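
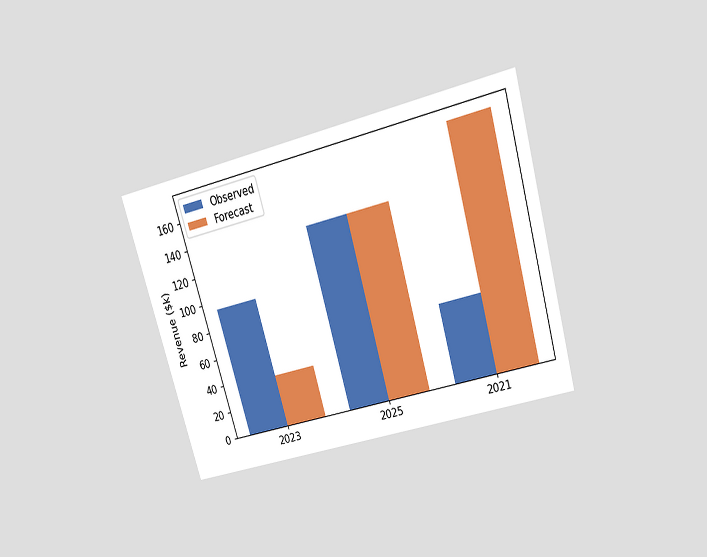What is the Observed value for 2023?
$95k

The chart is tilted about 16° counter-clockwise and viewed slightly from above. The Observed bar at 2023 reaches $95k on the y-axis.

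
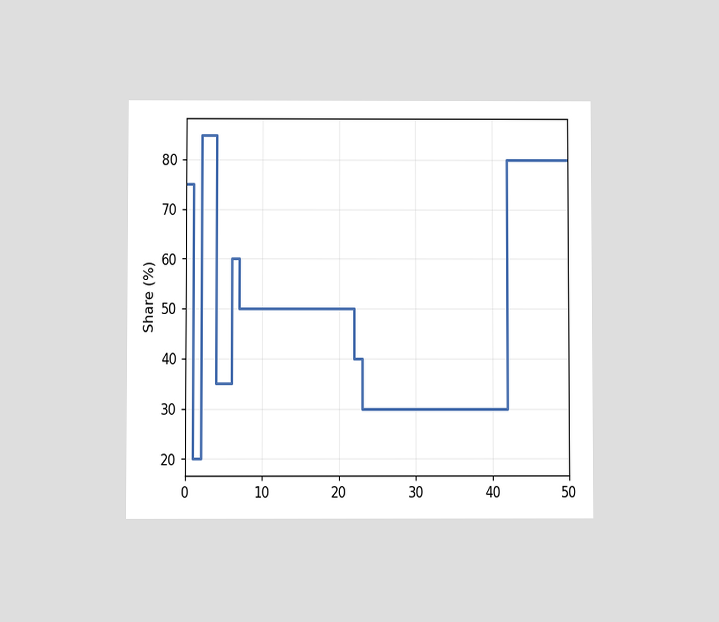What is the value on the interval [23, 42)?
30%

The chart is viewed at a slight angle. On [23, 42) the step sits at 30%.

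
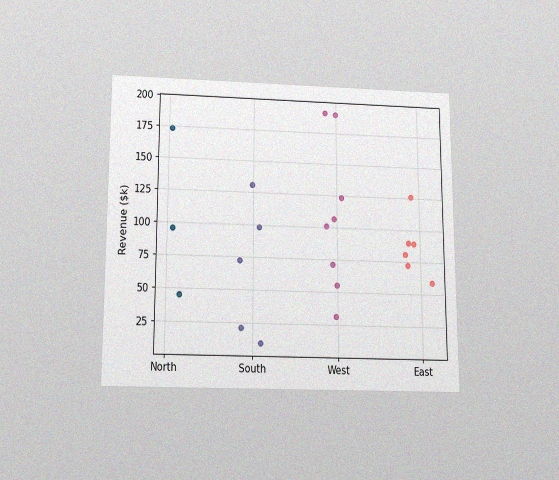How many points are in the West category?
The chart is viewed slightly from below, with some photo noise. Counting the markers in the West column gives 8.

8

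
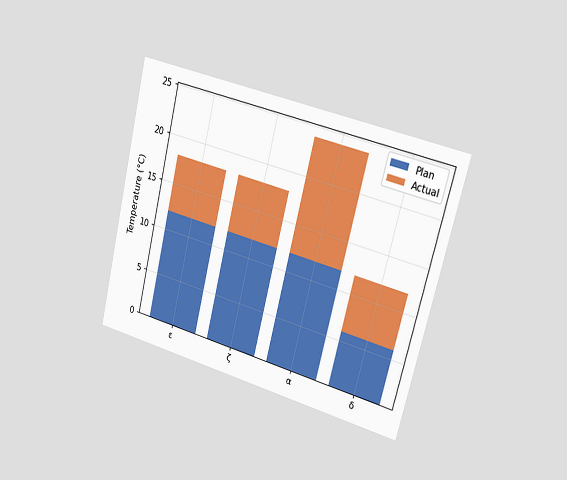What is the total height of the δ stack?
12°C

The chart is tilted about 14° clockwise and viewed slightly from the right. The δ stack's top reaches 12°C on the y-axis.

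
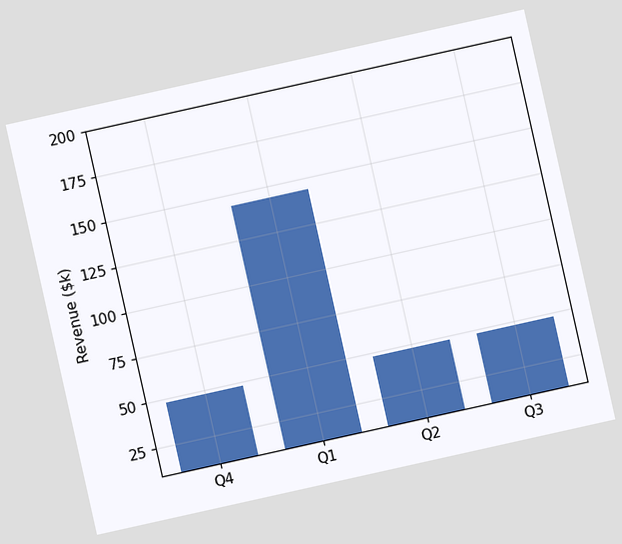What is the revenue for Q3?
The chart is tilted about 13° counter-clockwise. Reading along the chart's y-axis, the Q3 bar reaches $48k.

$48k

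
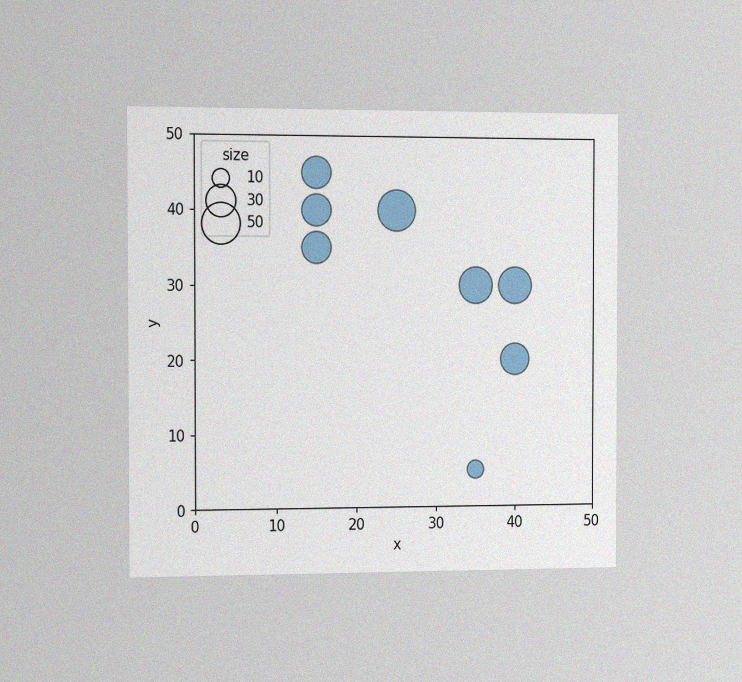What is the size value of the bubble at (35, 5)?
10

The chart is viewed slightly from the left, with some photo noise. Matching the bubble at (35, 5) against the size legend gives 10.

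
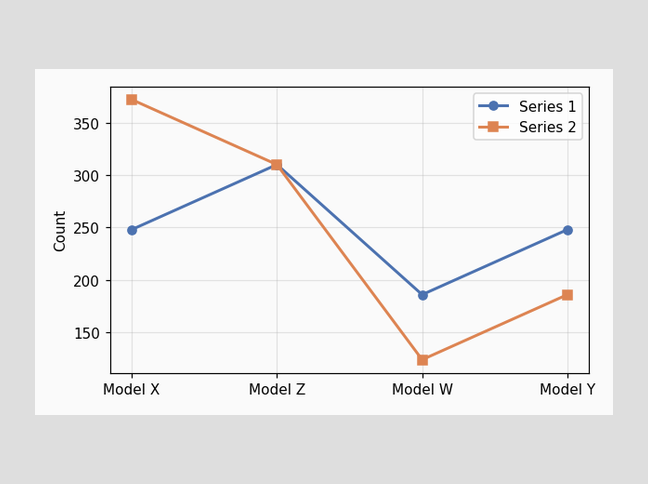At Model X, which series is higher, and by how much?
At Model X, Series 2 sits above the other line by 124.

Series 2, by 124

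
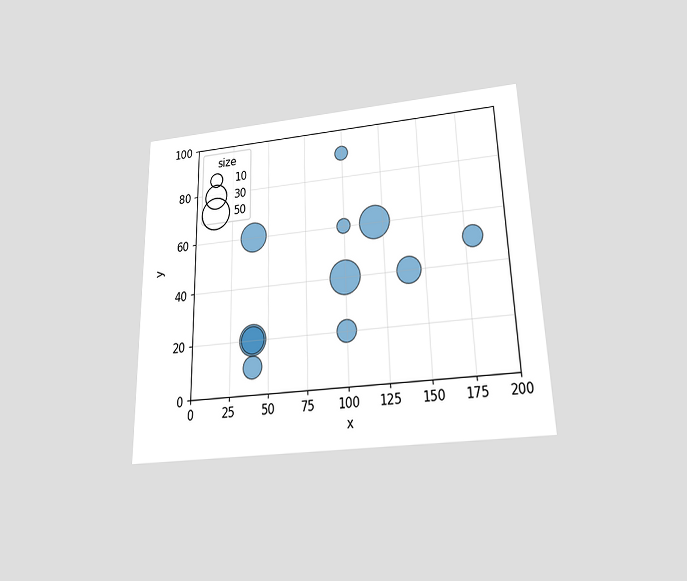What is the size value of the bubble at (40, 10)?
20

The chart is viewed slightly from below. Matching the bubble at (40, 10) against the size legend gives 20.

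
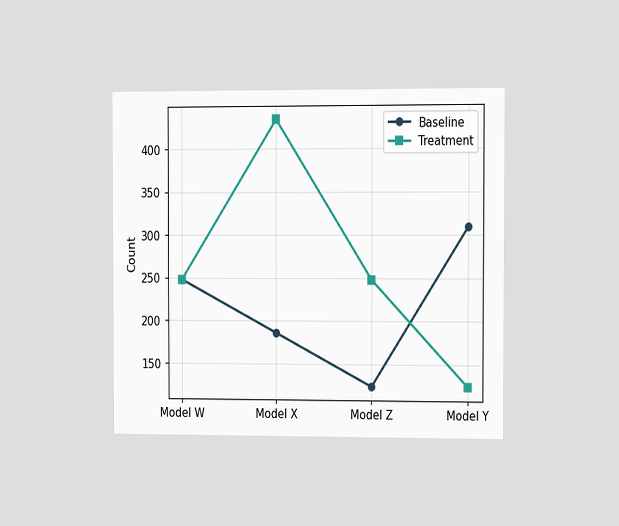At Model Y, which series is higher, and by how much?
The chart is viewed slightly from the right. At Model Y, Baseline sits above the other line by 186.

Baseline, by 186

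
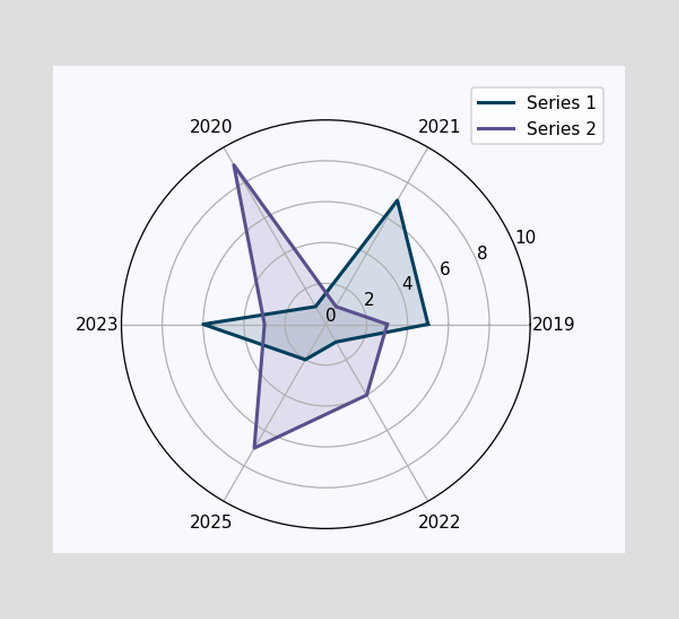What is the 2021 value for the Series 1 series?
7

On the 2021 axis, Series 1 reaches 7.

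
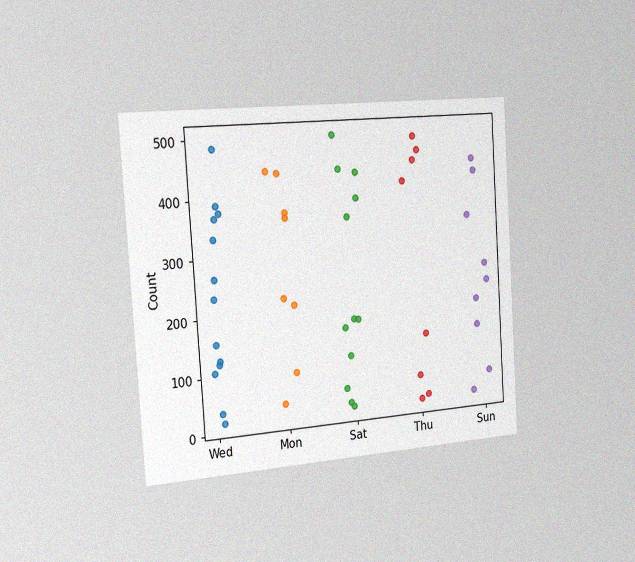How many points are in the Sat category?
12

The chart is tilted about 4° counter-clockwise and viewed slightly from the left, with some photo noise. Counting the markers in the Sat column gives 12.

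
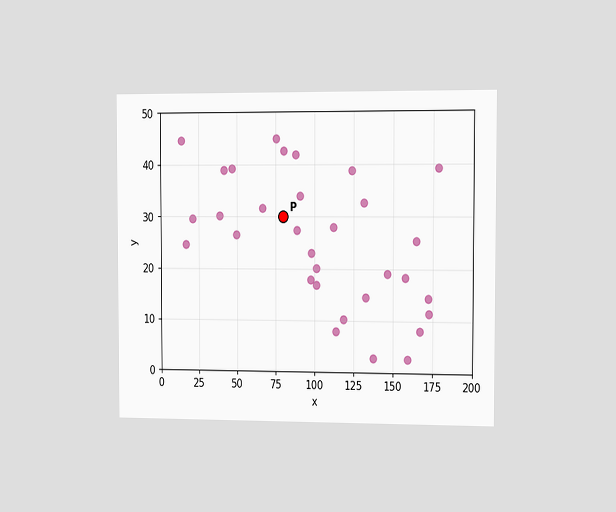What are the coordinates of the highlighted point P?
(80, 30)

The chart is viewed slightly from the right. Following the gridlines from P to each axis, P sits at (80, 30).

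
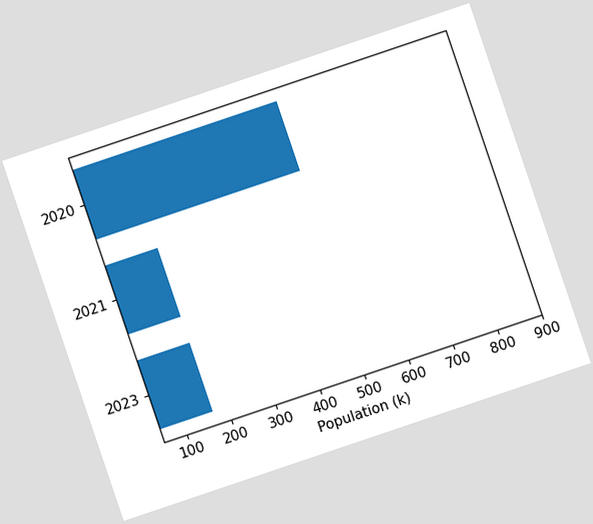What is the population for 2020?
The chart is tilted about 19° counter-clockwise. Reading along the chart's x-axis, the 2020 bar reaches 510k.

510k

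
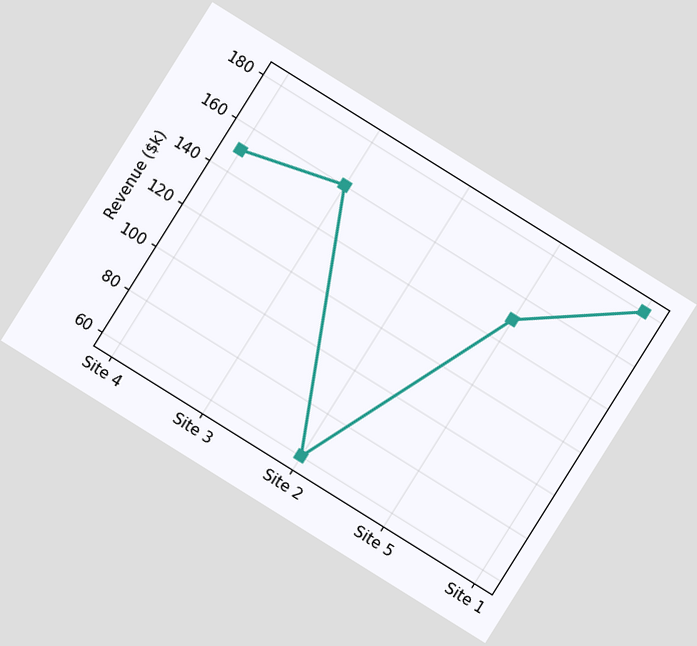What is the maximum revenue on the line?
The chart is tilted about 32° clockwise. The highest point is at Site 1, and reading across to the y-axis gives $180k.

$180k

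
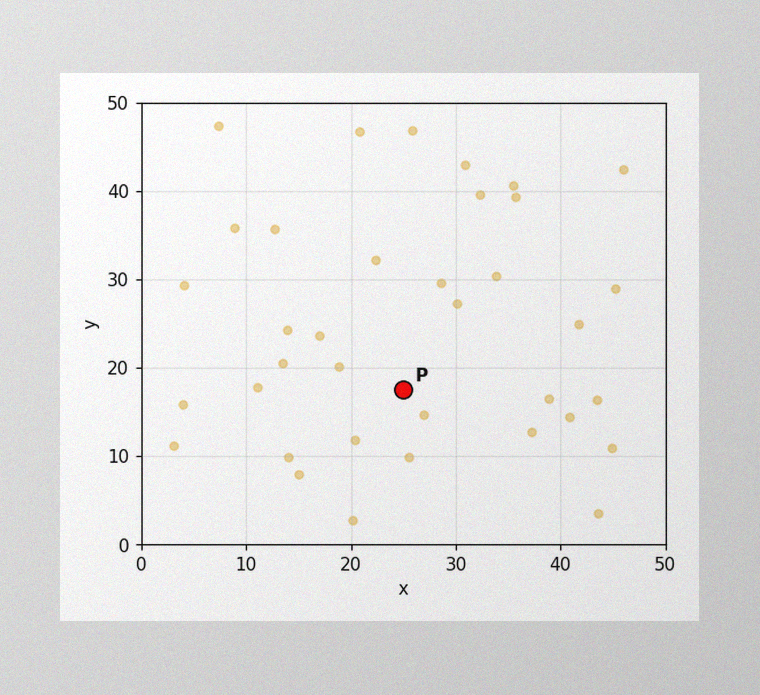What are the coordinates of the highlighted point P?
(25, 17.5)

The image has some photo noise and uneven lighting. Following the gridlines from P to each axis, P sits at (25, 17.5).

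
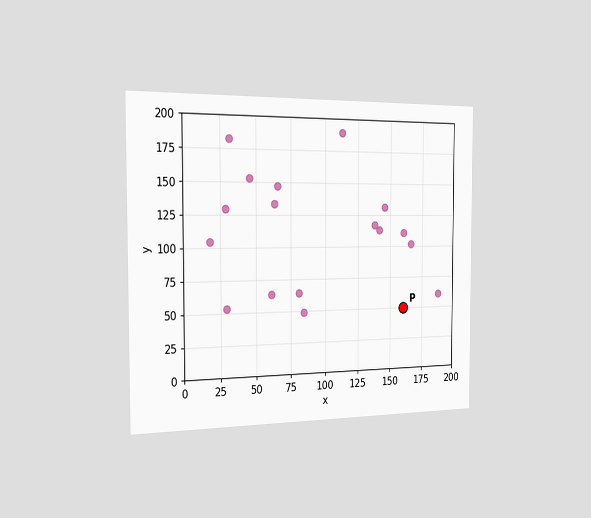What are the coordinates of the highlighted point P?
The chart is viewed slightly from the left. Following the gridlines from P to each axis, P sits at (160, 50).

(160, 50)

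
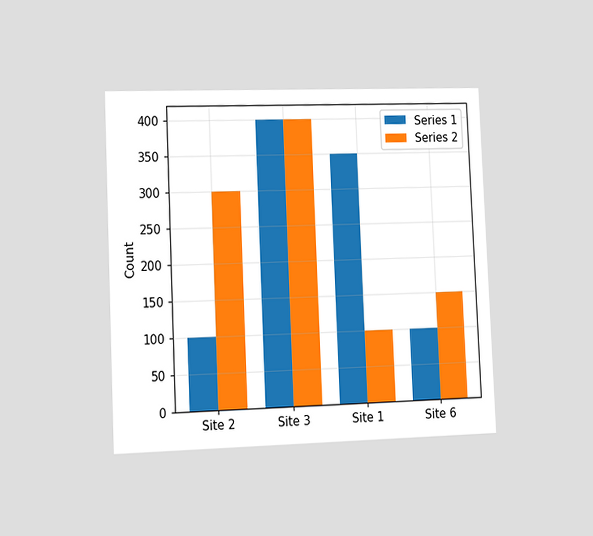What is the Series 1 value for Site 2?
100

The chart is tilted about 2° counter-clockwise and viewed slightly from the left. The Series 1 bar at Site 2 reaches 100 on the y-axis.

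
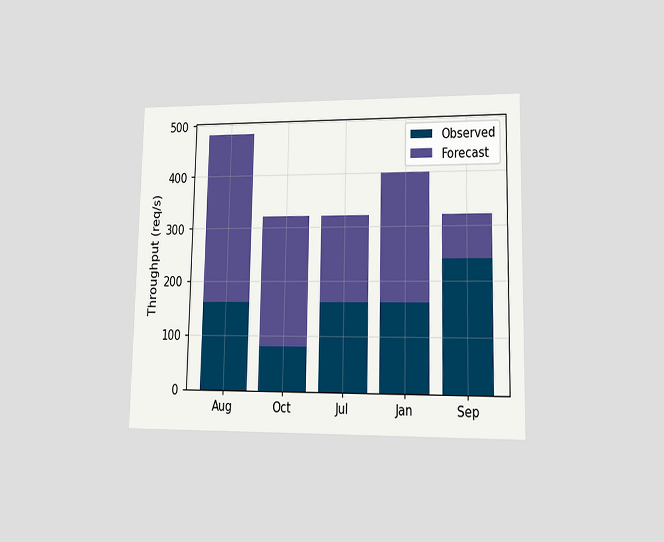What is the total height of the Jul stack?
The chart is viewed at a slight angle. The Jul stack's top reaches 320req/s on the y-axis.

320req/s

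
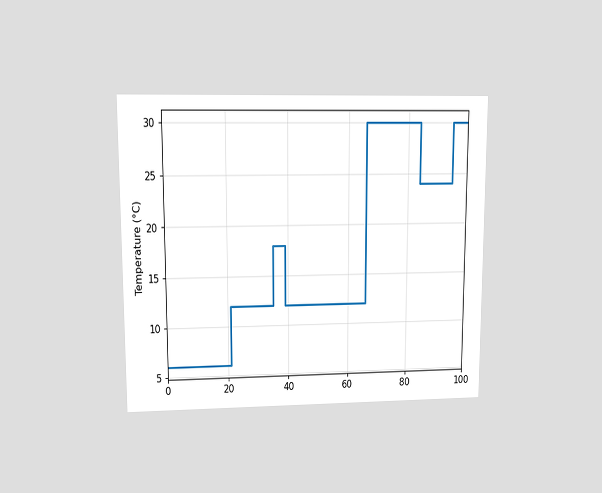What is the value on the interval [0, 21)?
6°C

The chart is viewed at a slight angle. On [0, 21) the step sits at 6°C.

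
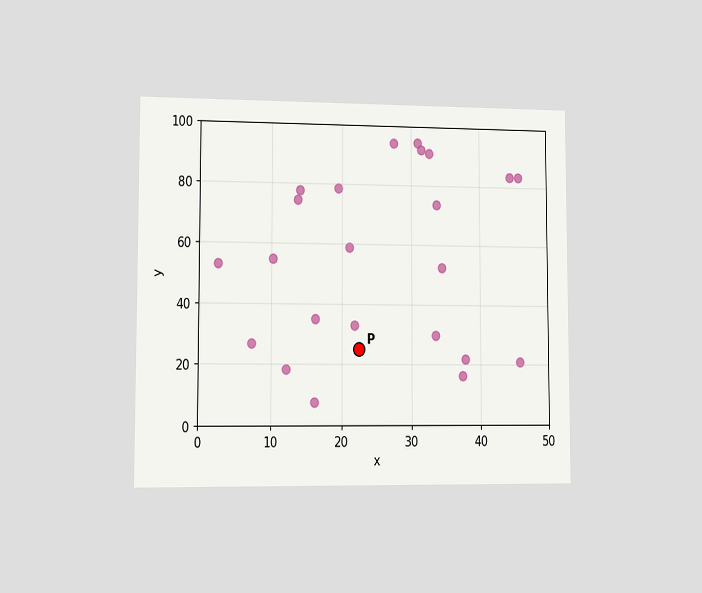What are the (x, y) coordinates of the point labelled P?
The chart is viewed slightly from the left. Following the gridlines from P to each axis, P sits at (22.5, 25).

(22.5, 25)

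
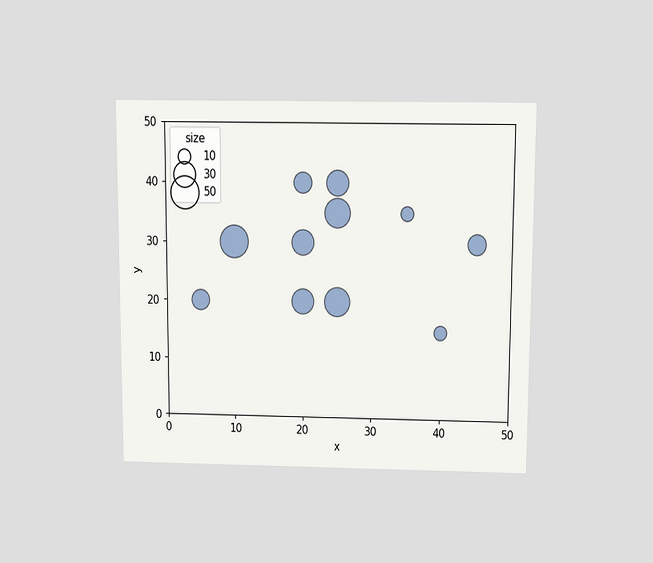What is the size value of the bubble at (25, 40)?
The chart is viewed slightly from above. Matching the bubble at (25, 40) against the size legend gives 30.

30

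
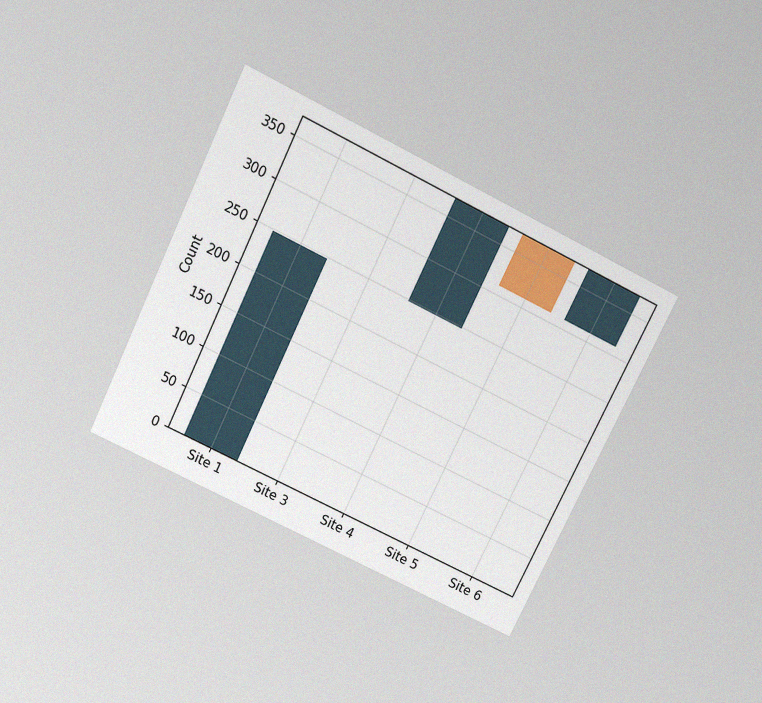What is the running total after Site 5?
The chart is tilted about 26° clockwise and viewed slightly from above, with some photo noise. After Site 5 the running total reaches 310.

310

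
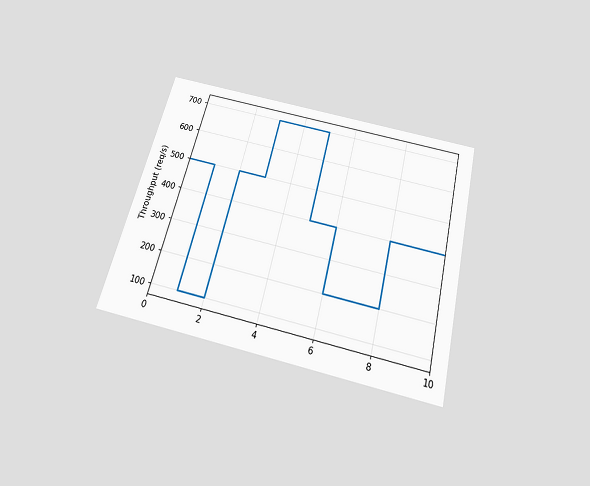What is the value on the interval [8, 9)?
400req/s

The chart is tilted about 14° clockwise and viewed slightly from below. On [8, 9) the step sits at 400req/s.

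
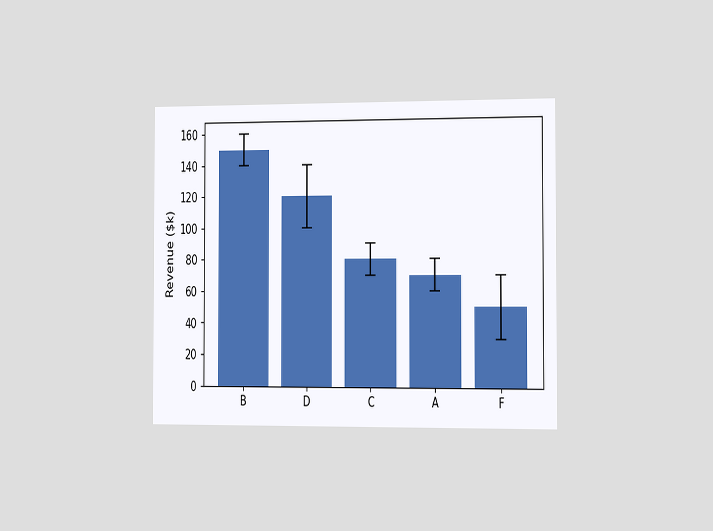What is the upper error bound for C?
$90k

The chart is viewed slightly from the right. The C bar's upper whisker reaches $90k.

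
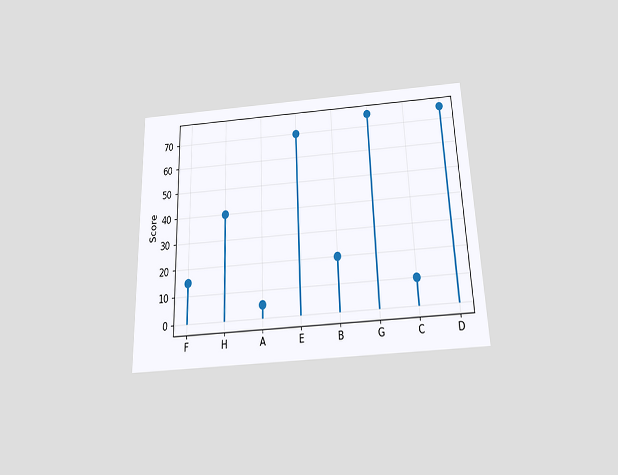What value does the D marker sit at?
75

The chart is tilted about 2° counter-clockwise and viewed slightly from below. The D marker sits at 75.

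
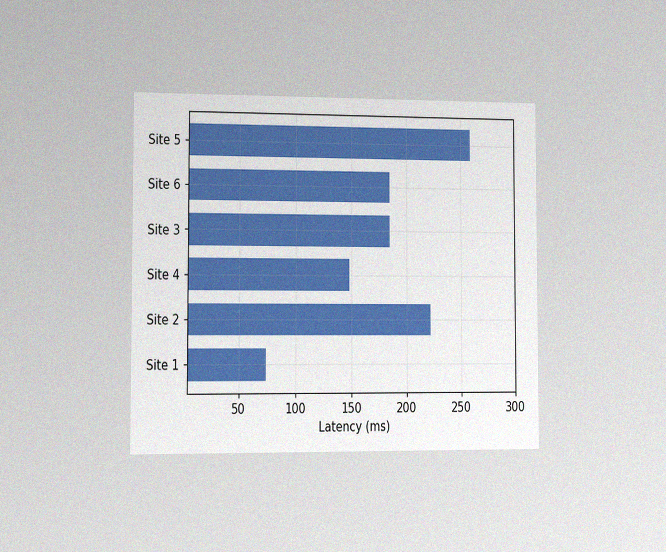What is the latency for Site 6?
185ms

The chart is viewed slightly from the left, with some photo noise. Reading along the chart's x-axis, the Site 6 bar reaches 185ms.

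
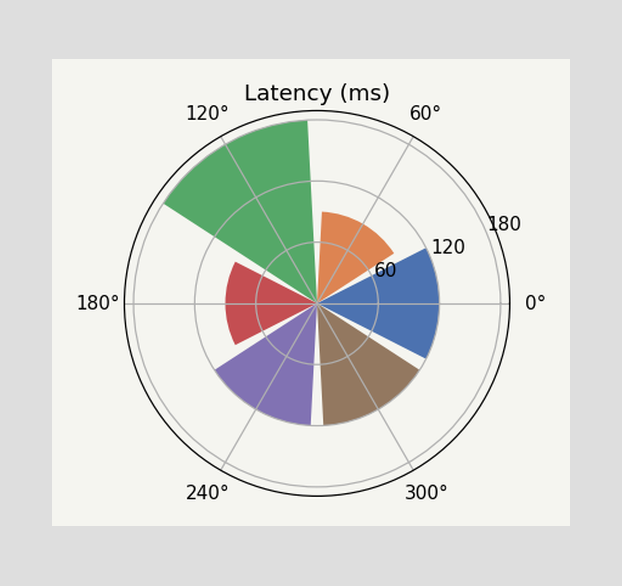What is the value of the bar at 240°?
The bar at 240° reaches 120ms on the radial axis.

120ms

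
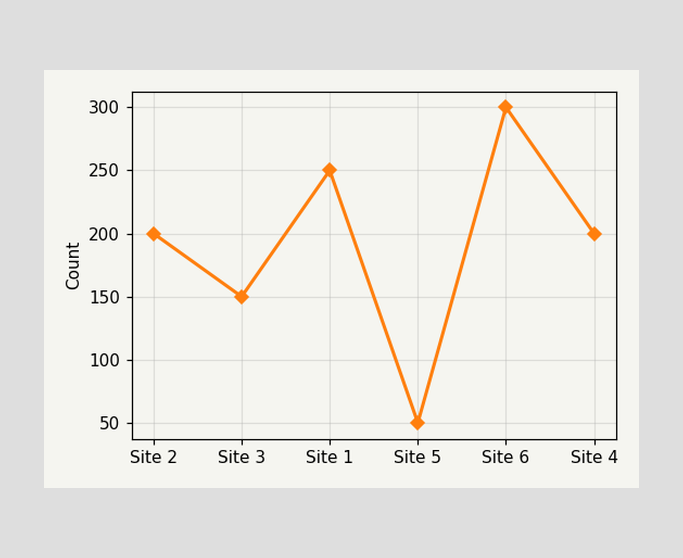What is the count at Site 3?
150

At Site 3, the line is at 150.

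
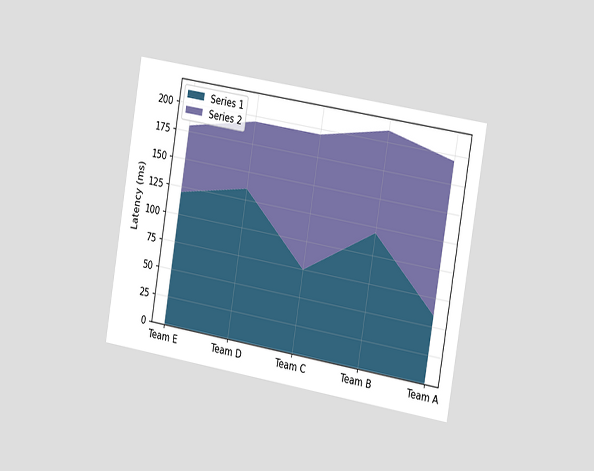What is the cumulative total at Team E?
The chart is tilted about 9° clockwise and viewed slightly from the right. The stacked total at Team E reaches 180ms.

180ms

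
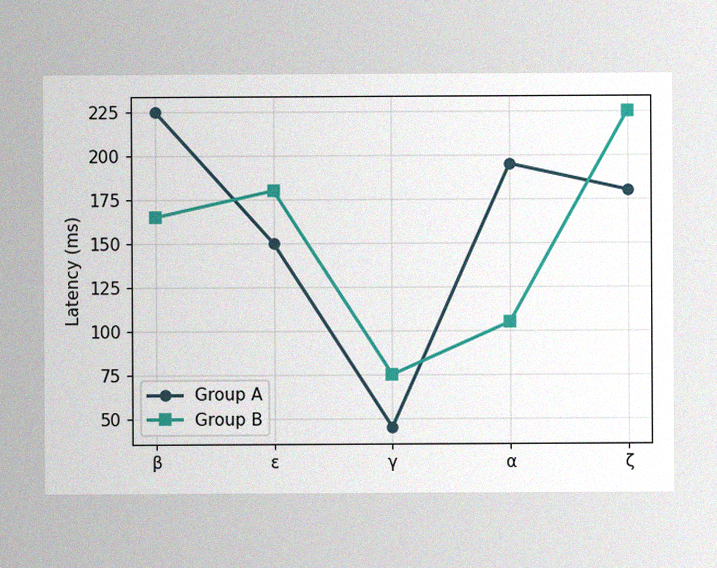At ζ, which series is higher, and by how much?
Group B, by 45ms

The image has some photo noise and uneven lighting. At ζ, Group B sits above the other line by 45ms.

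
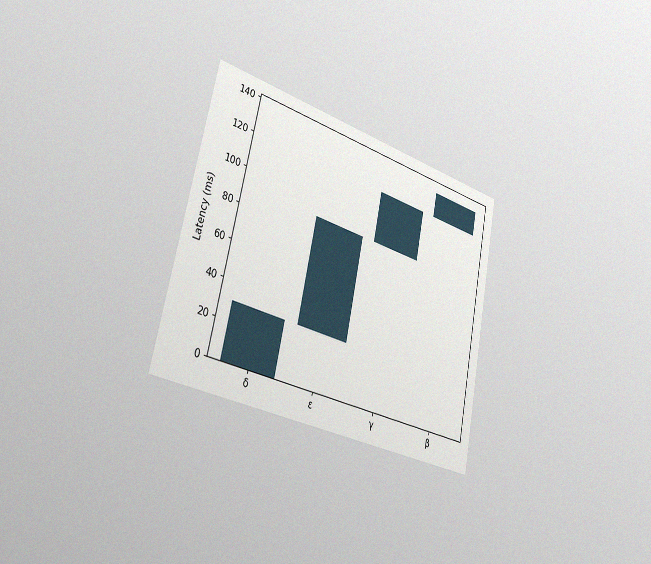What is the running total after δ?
30ms

The chart is tilted about 12° clockwise and viewed slightly from the left, with some photo noise. After δ the running total reaches 30ms.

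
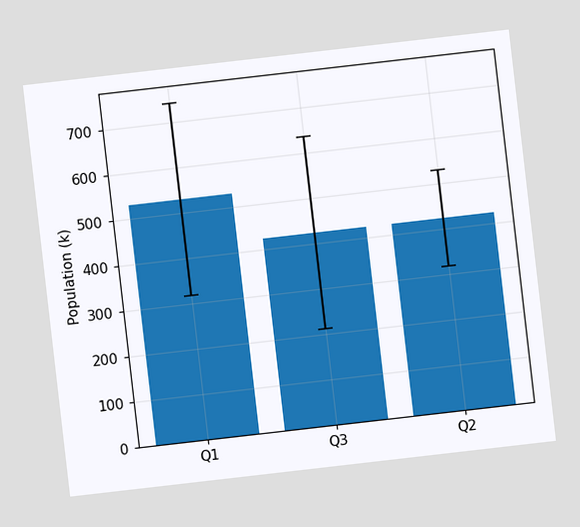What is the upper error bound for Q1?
The chart is tilted about 7° counter-clockwise. The Q1 bar's upper whisker reaches 742k.

742k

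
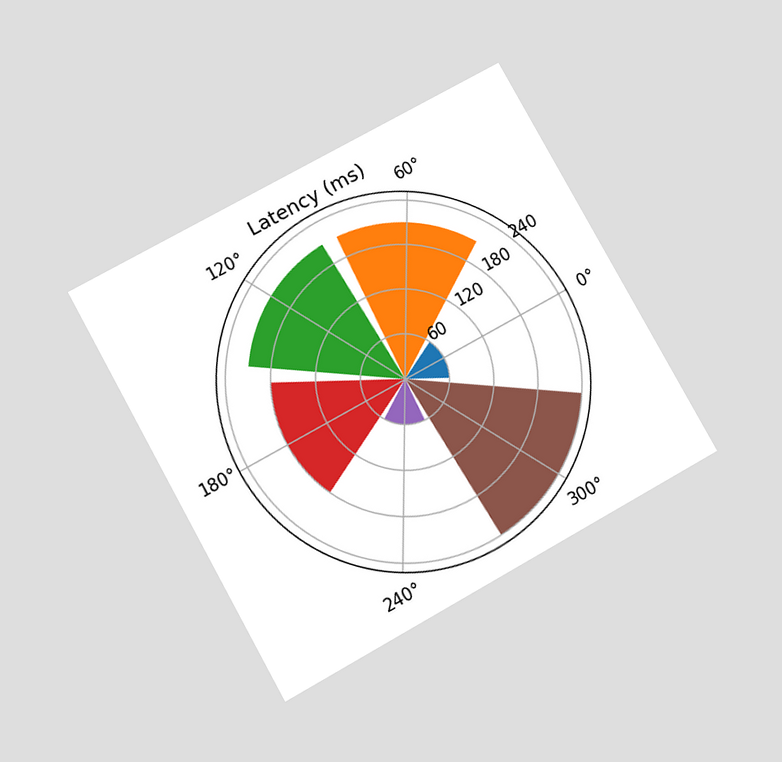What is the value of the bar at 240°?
60ms

The chart is tilted about 29° counter-clockwise and viewed slightly from below. The bar at 240° reaches 60ms on the radial axis.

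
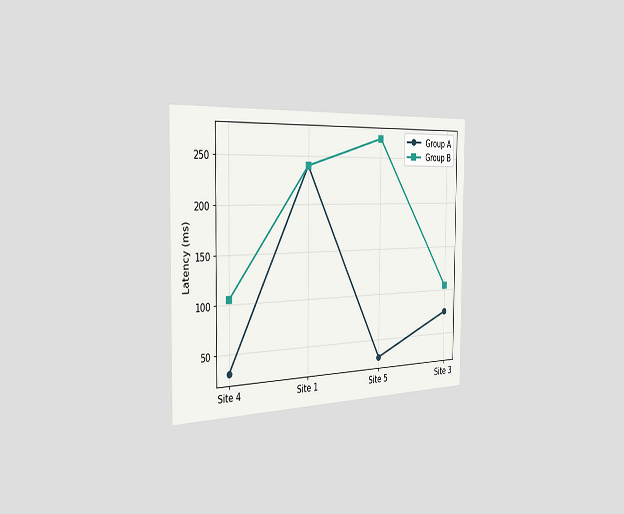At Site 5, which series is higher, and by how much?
Group B, by 240ms

The chart is viewed slightly from the left. At Site 5, Group B sits above the other line by 240ms.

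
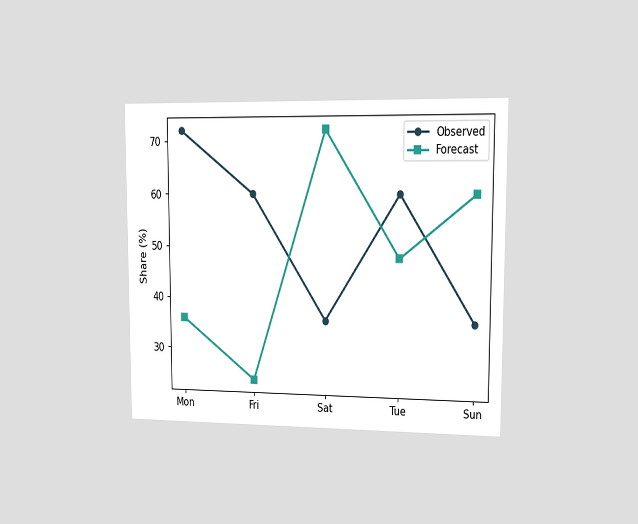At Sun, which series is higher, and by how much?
The chart is viewed slightly from the right. At Sun, Forecast sits above the other line by 24%.

Forecast, by 24%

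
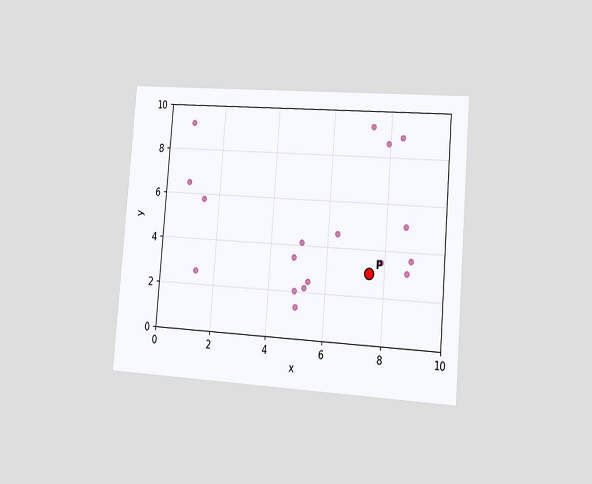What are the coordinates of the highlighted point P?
The chart is tilted about 5° clockwise and viewed slightly from the right. Following the gridlines from P to each axis, P sits at (7.5, 3).

(7.5, 3)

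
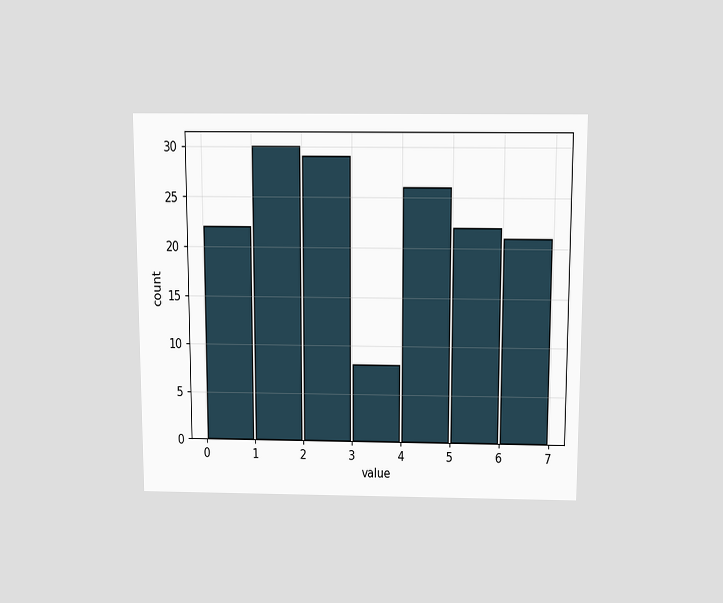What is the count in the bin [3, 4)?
The chart is viewed slightly from above. The [3, 4) bin has height 8.

8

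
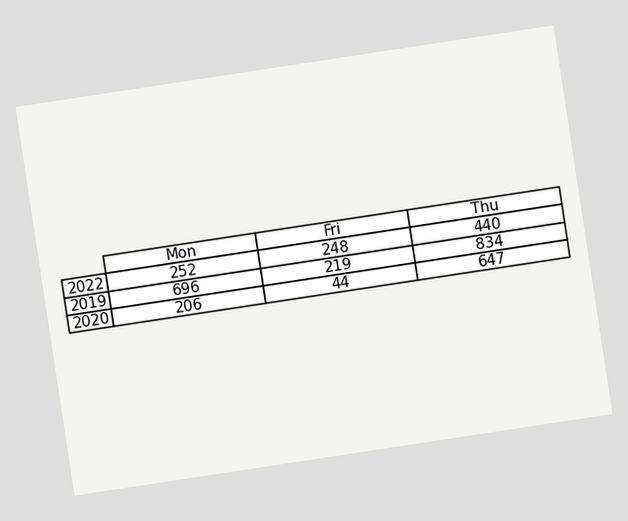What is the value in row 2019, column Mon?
The chart is tilted about 9° counter-clockwise. The (2019, Mon) cell reads 696.

696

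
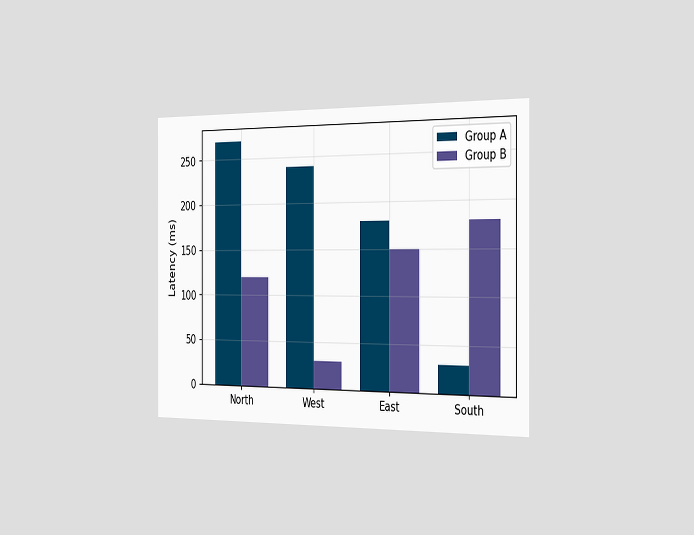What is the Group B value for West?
The chart is viewed slightly from the right. The Group B bar at West reaches 30ms on the y-axis.

30ms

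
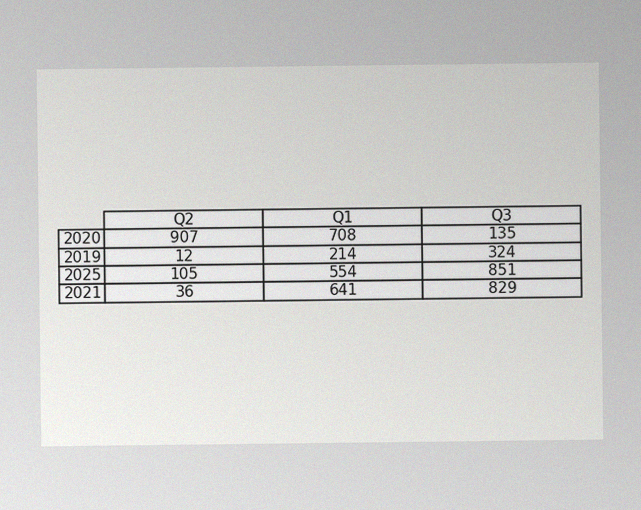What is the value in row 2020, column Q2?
907

The image has some photo noise and uneven lighting. The (2020, Q2) cell reads 907.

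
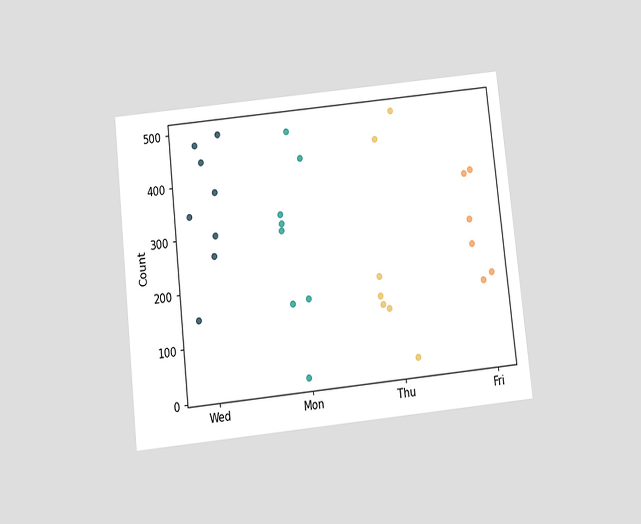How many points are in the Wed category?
8

The chart is tilted about 6° counter-clockwise and viewed slightly from below. Counting the markers in the Wed column gives 8.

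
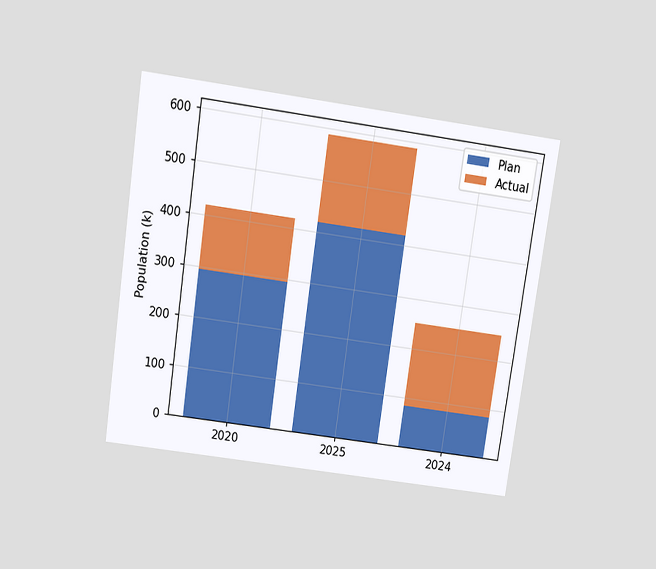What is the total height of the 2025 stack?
588k

The chart is tilted about 8° clockwise and viewed slightly from above. The 2025 stack's top reaches 588k on the y-axis.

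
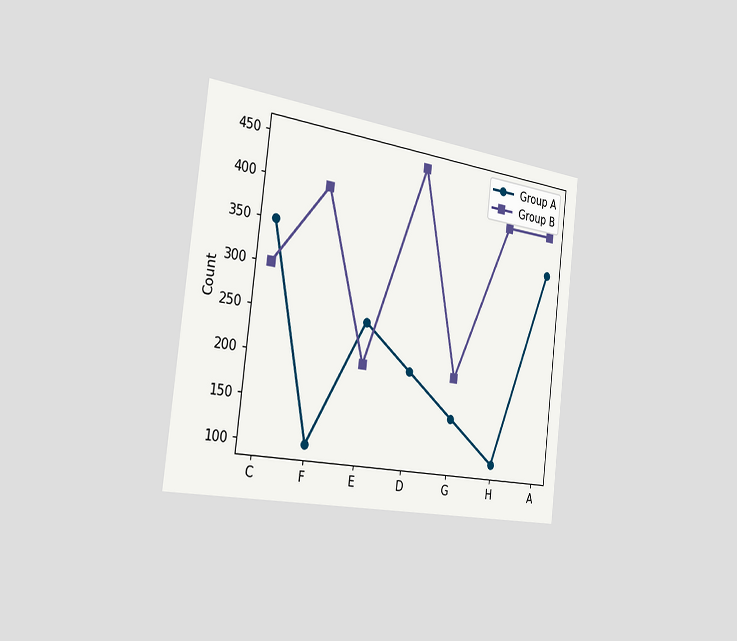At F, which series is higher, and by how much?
Group B, by 300

The chart is tilted about 7° clockwise and viewed slightly from the left. At F, Group B sits above the other line by 300.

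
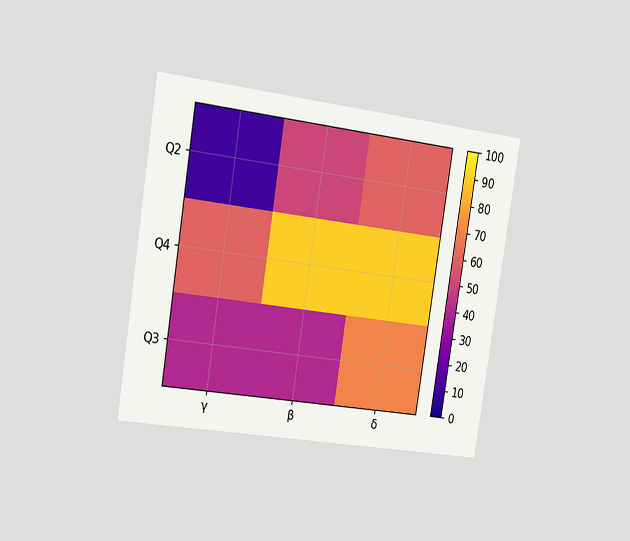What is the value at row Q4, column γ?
60

The chart is tilted about 9° clockwise and viewed slightly from the left. Matching cell (Q4, γ) against the colorbar gives 60.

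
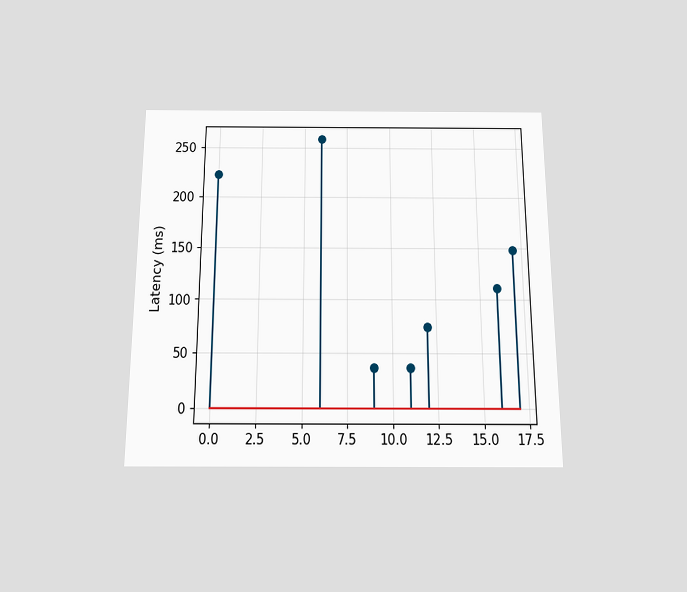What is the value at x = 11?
The chart is viewed slightly from below. The stem at x=11 reaches 37ms.

37ms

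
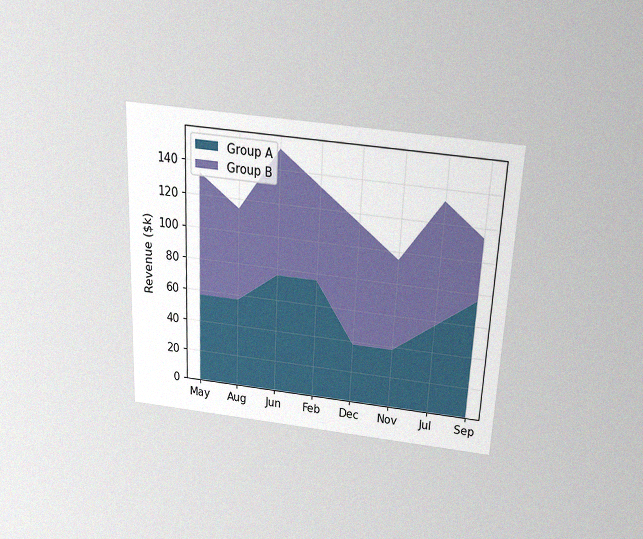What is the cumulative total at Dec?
$114k

The chart is tilted about 3° clockwise and viewed slightly from above, with some photo noise. The stacked total at Dec reaches $114k.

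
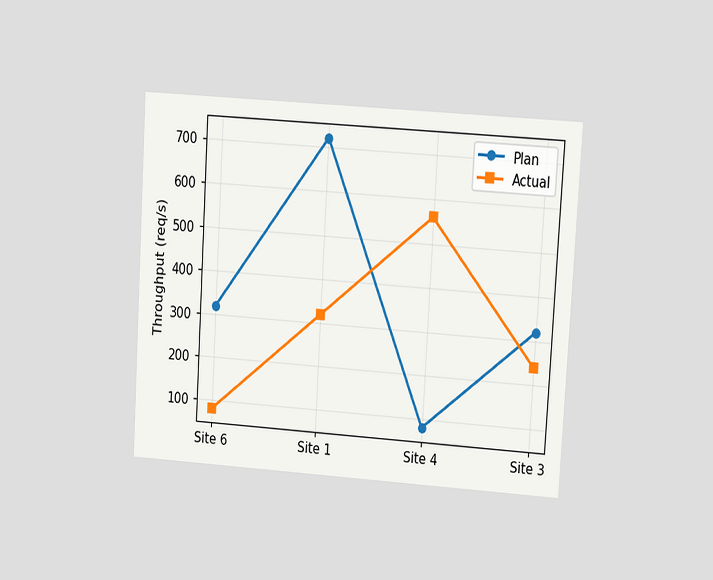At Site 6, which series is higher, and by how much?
The chart is tilted about 3° clockwise and viewed at a slight angle. At Site 6, Plan sits above the other line by 240req/s.

Plan, by 240req/s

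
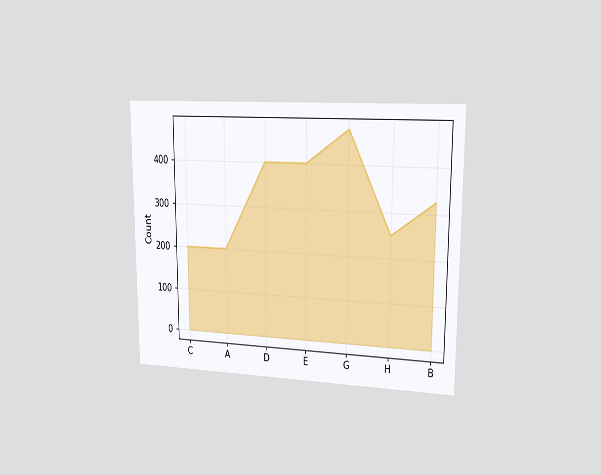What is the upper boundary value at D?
400

The chart is viewed slightly from the right. At D the upper boundary is at 400.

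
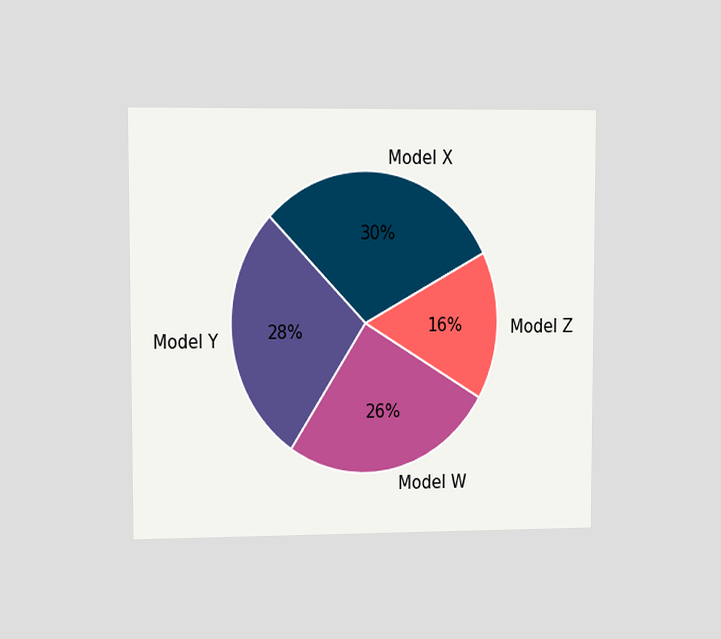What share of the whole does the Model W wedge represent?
26%

The chart is viewed at a slight angle. The Model W slice takes up 26% of the pie.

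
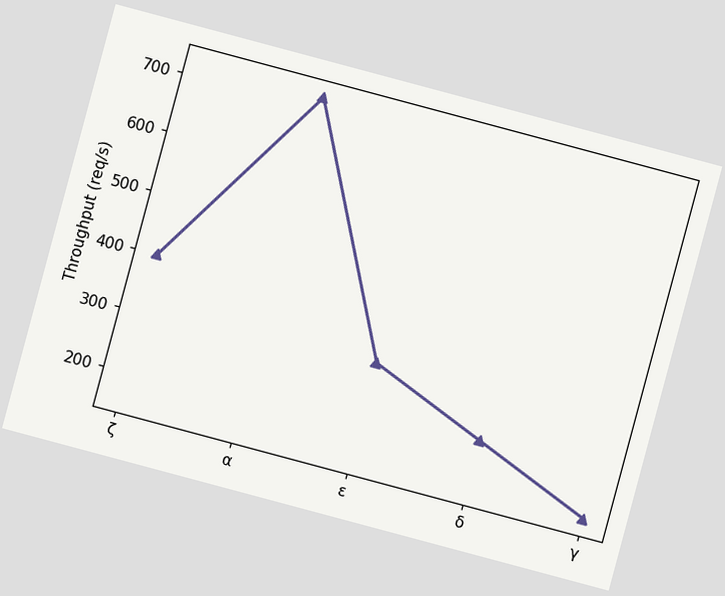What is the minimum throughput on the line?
The chart is tilted about 15° clockwise. The lowest point is at γ, and reading across to the y-axis gives 160req/s.

160req/s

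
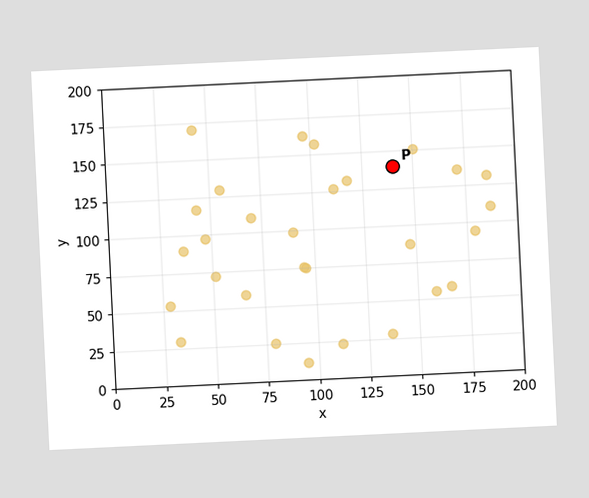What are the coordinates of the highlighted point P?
(140, 140)

The chart is tilted about 3° counter-clockwise. Following the gridlines from P to each axis, P sits at (140, 140).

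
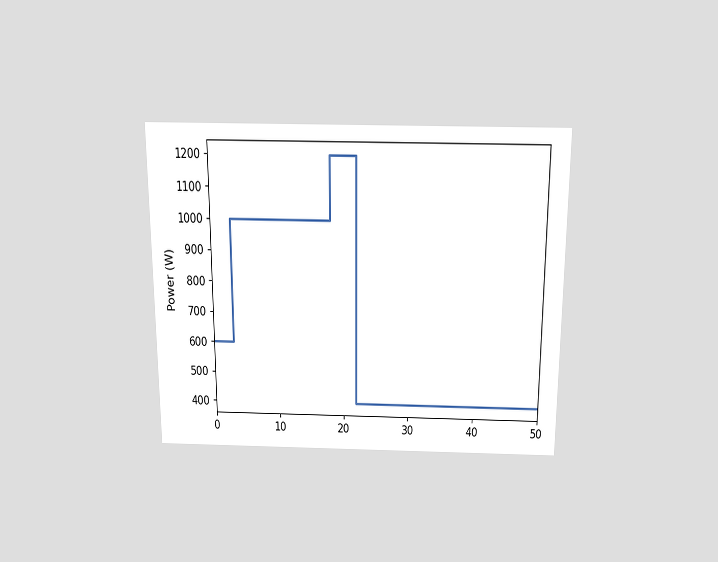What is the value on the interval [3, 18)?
The chart is viewed slightly from above. On [3, 18) the step sits at 1000W.

1000W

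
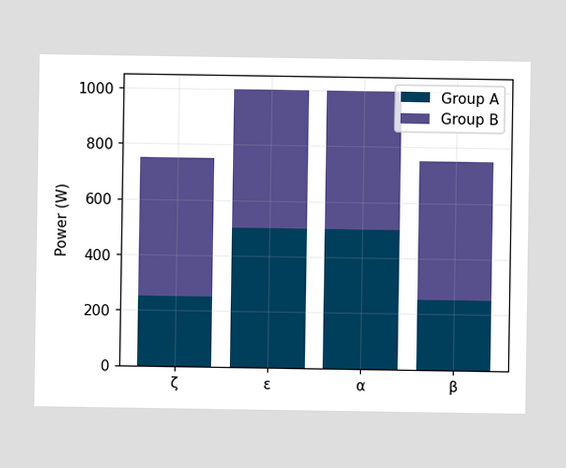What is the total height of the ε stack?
The ε stack's top reaches 1000W on the y-axis.

1000W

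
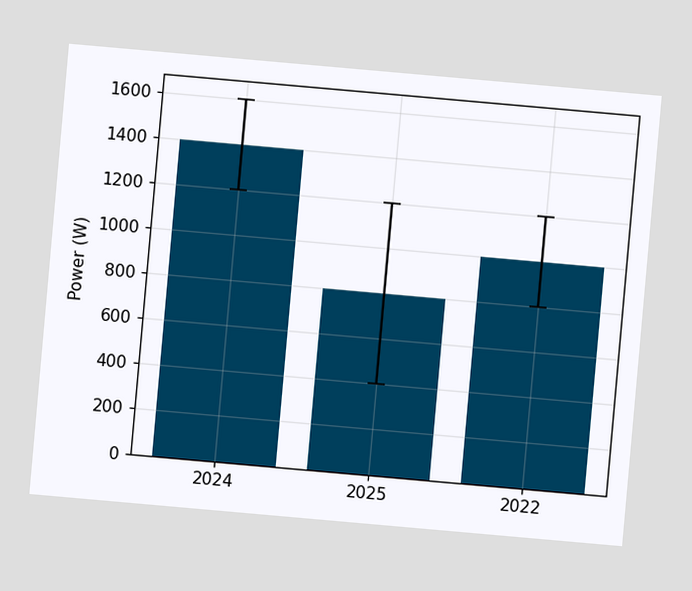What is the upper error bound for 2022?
1200W

The chart is tilted about 5° clockwise. The 2022 bar's upper whisker reaches 1200W.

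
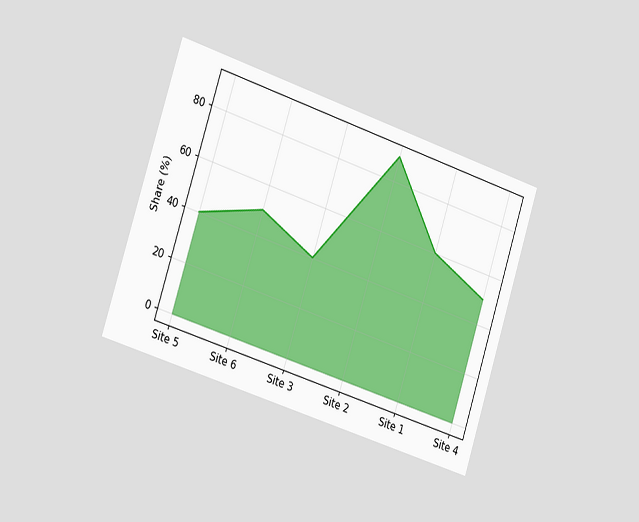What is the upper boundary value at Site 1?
The chart is tilted about 18° clockwise and viewed slightly from the left. At Site 1 the upper boundary is at 60%.

60%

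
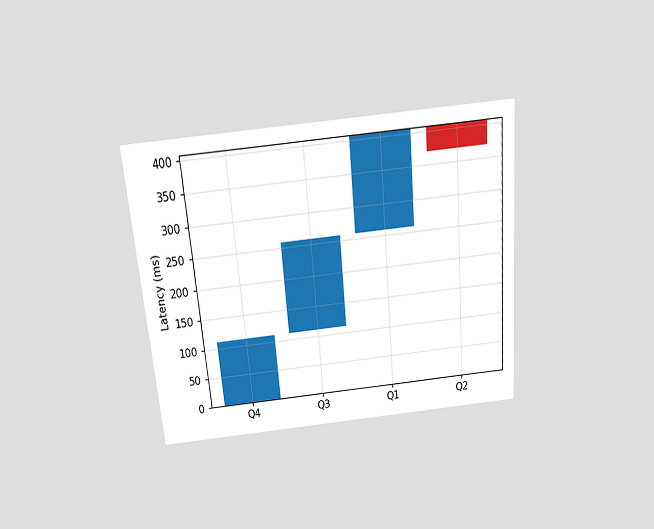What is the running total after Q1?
407ms

The chart is tilted about 5° counter-clockwise and viewed slightly from above. After Q1 the running total reaches 407ms.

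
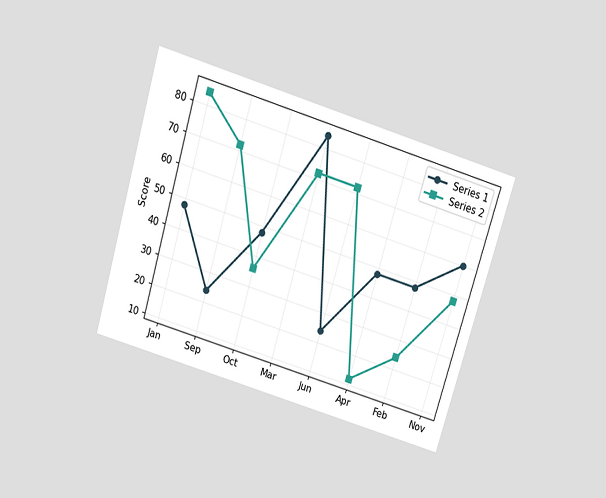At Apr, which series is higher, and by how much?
The chart is tilted about 17° clockwise and viewed slightly from above. At Apr, Series 1 sits above the other line by 36.

Series 1, by 36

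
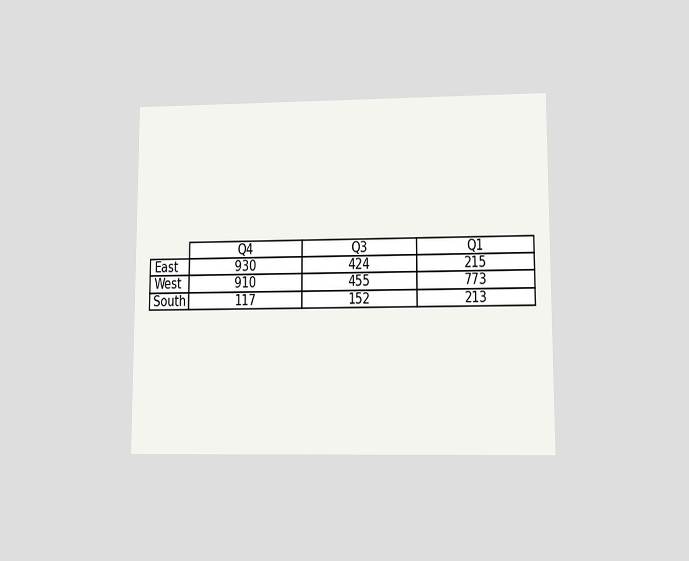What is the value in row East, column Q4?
The chart is viewed at a slight angle. The (East, Q4) cell reads 930.

930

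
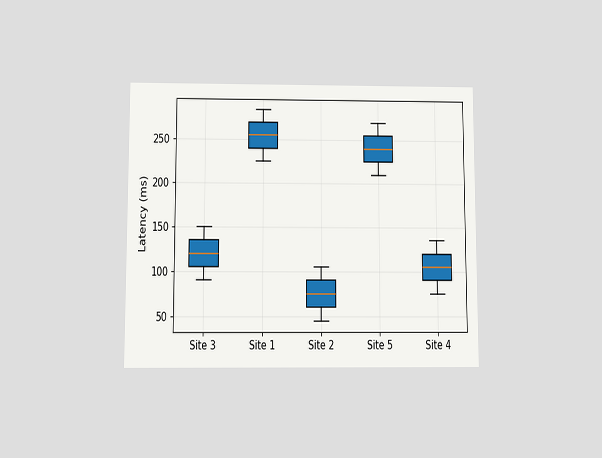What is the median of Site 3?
120ms

The chart is viewed slightly from below. The median line in the Site 3 box sits at 120ms.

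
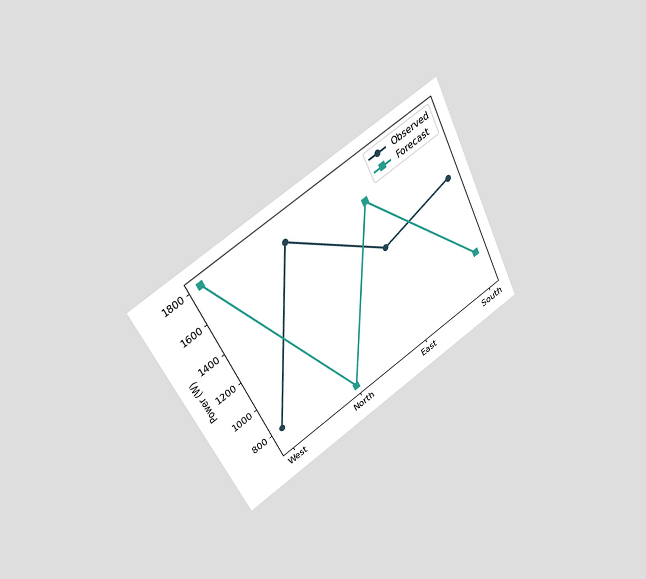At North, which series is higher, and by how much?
Observed, by 1000W

The chart is tilted about 27° counter-clockwise and viewed at a slight angle. At North, Observed sits above the other line by 1000W.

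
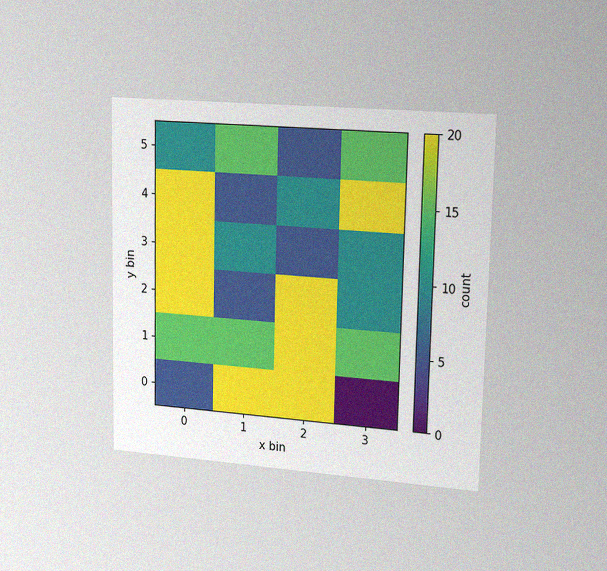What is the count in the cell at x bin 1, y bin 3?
The chart is viewed slightly from the right, with some photo noise. Matching the cell (1, 3) against the colorbar gives 10.

10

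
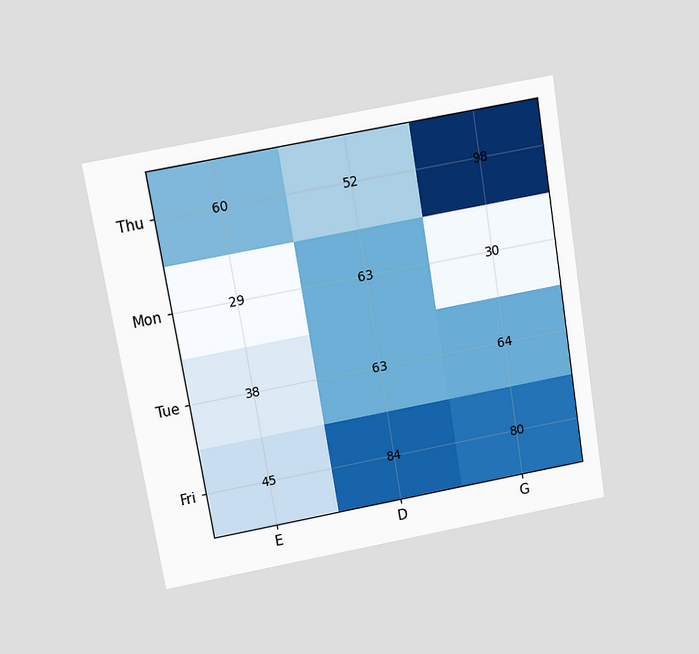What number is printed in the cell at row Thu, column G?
The chart is tilted about 9° counter-clockwise and viewed slightly from above. The (Thu, G) cell reads 98.

98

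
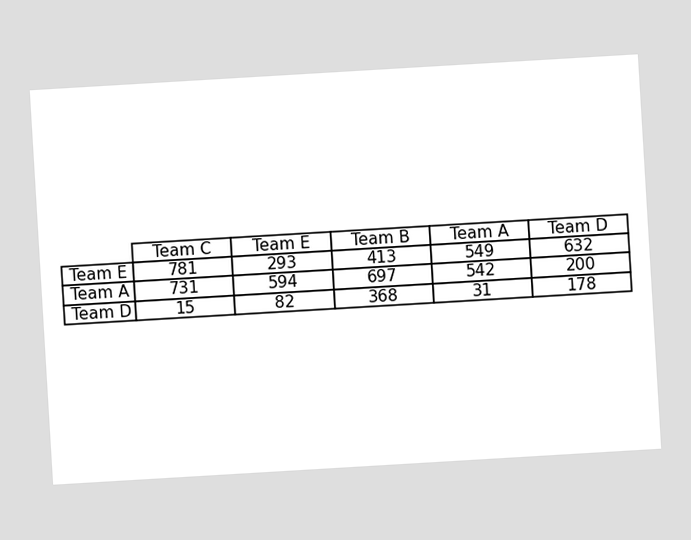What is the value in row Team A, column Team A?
The chart is tilted about 3° counter-clockwise. The (Team A, Team A) cell reads 542.

542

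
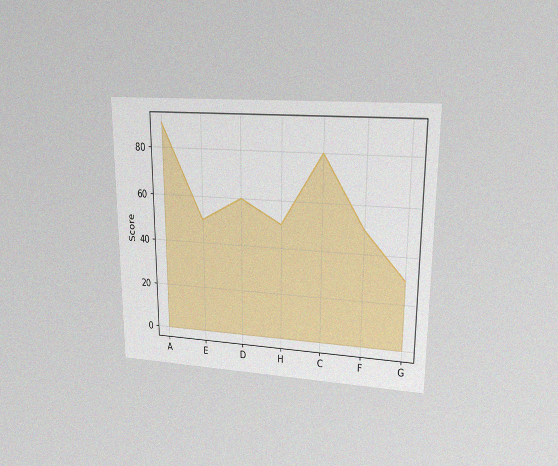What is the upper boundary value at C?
The chart is viewed at a slight angle, with some photo noise. At C the upper boundary is at 80.

80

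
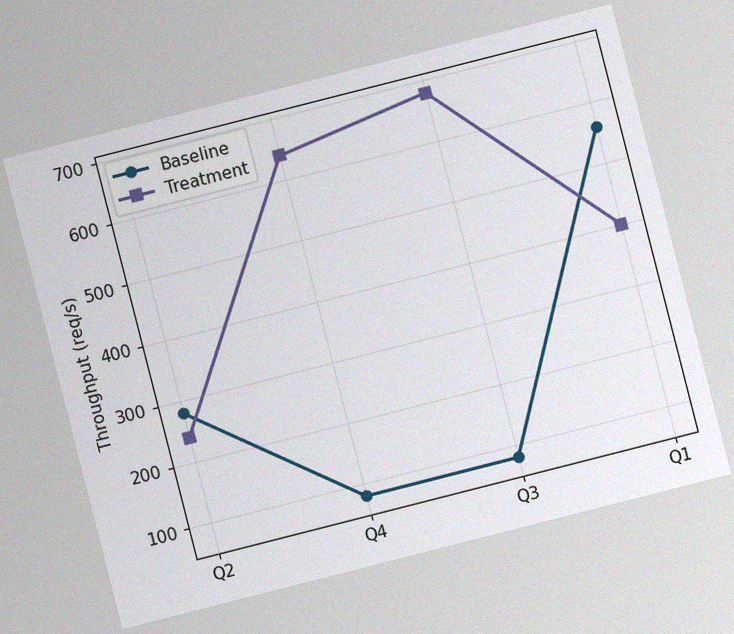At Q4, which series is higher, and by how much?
The chart is tilted about 14° counter-clockwise, with some photo noise. At Q4, Treatment sits above the other line by 560req/s.

Treatment, by 560req/s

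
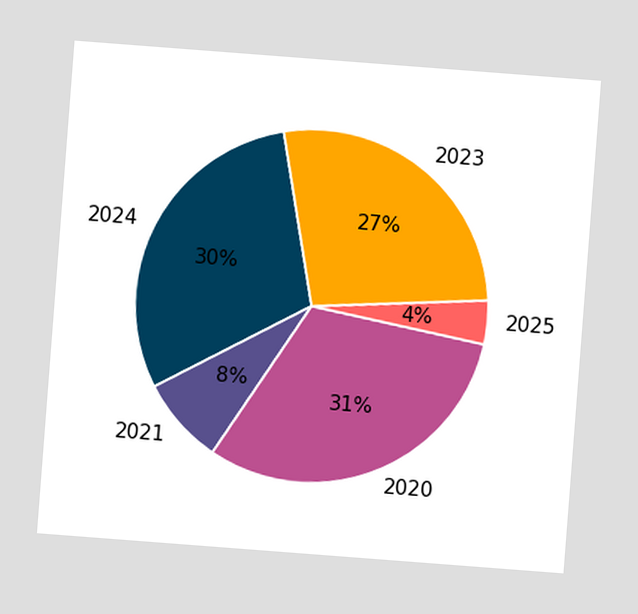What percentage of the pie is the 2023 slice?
27%

The chart is tilted about 4° clockwise. The 2023 slice takes up 27% of the pie.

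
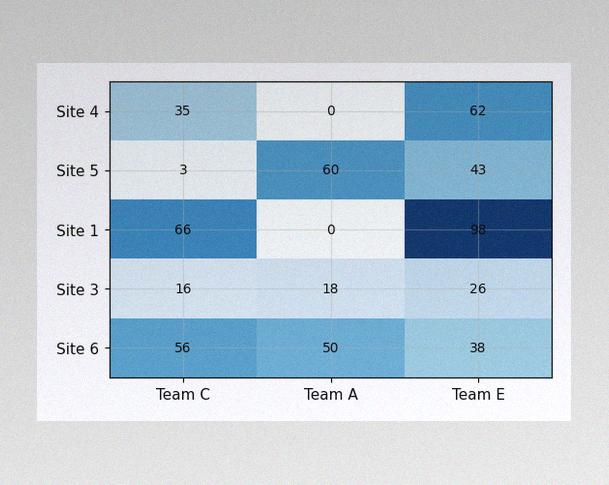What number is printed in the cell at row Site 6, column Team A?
50

The image has some photo noise and uneven lighting. The (Site 6, Team A) cell reads 50.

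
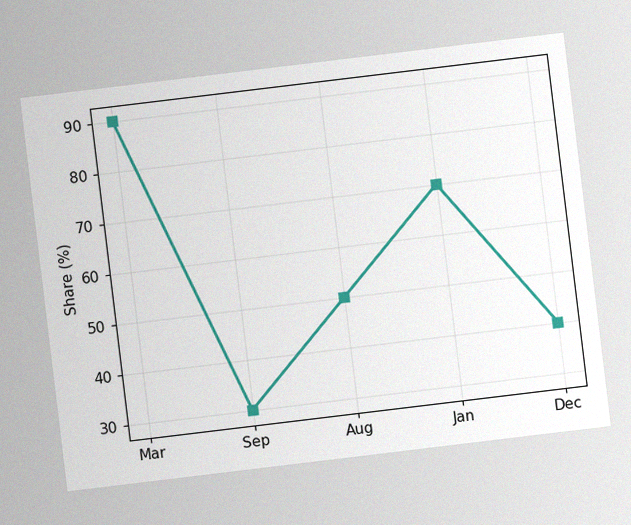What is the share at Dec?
40%

The chart is tilted about 7° counter-clockwise, with some photo noise. At Dec, the line is at 40%.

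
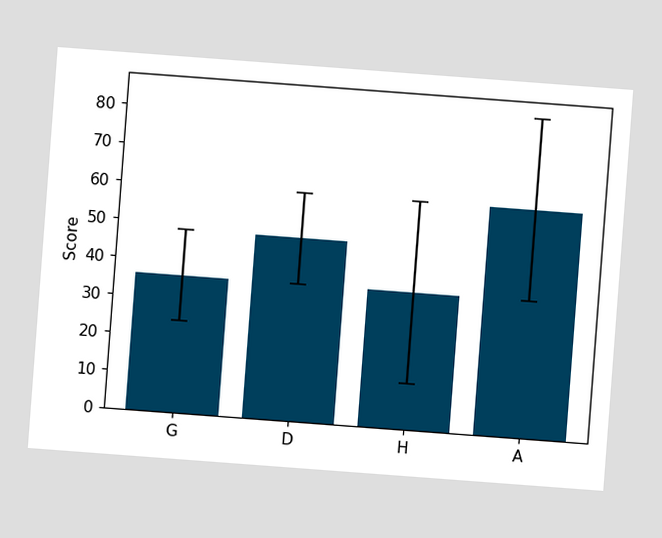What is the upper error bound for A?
84

The chart is tilted about 4° clockwise. The A bar's upper whisker reaches 84.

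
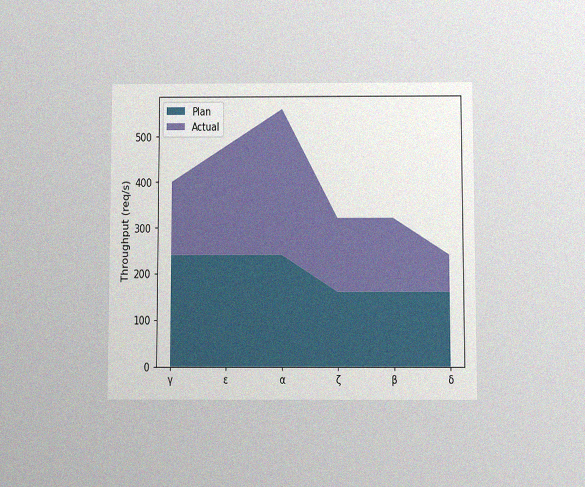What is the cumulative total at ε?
The chart is viewed slightly from below, with some photo noise. The stacked total at ε reaches 480req/s.

480req/s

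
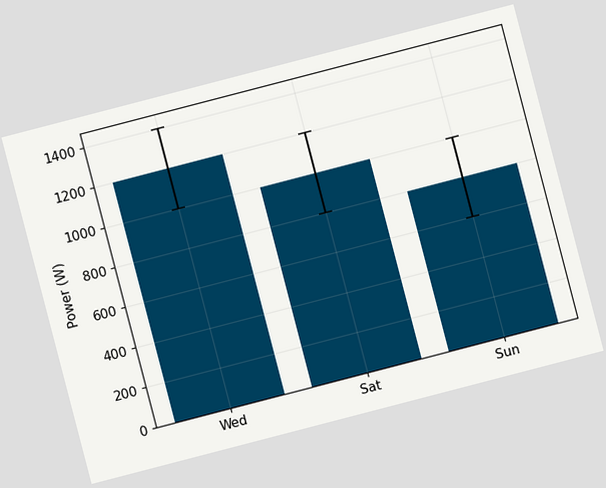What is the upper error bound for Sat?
1200W

The chart is tilted about 15° counter-clockwise. The Sat bar's upper whisker reaches 1200W.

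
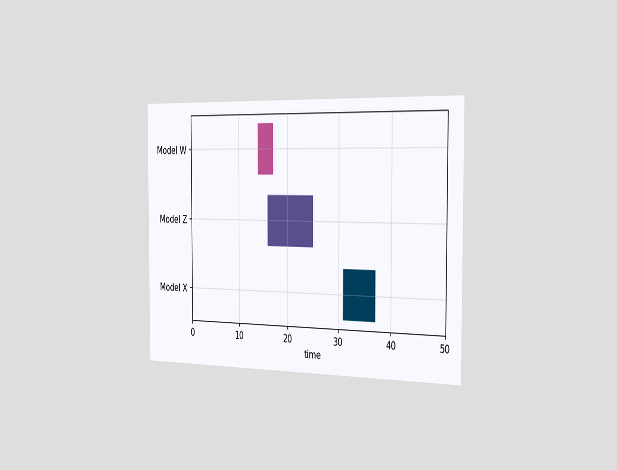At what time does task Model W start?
14

The chart is viewed slightly from the right. The Model W bar begins at t=14.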